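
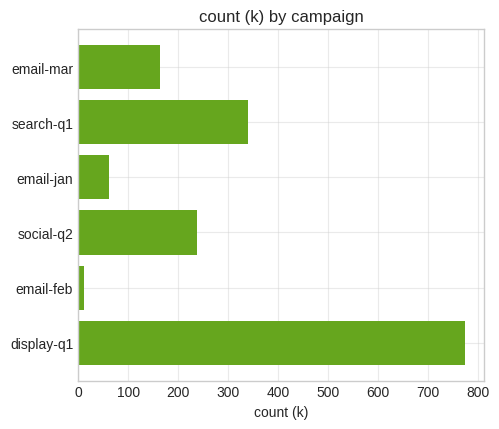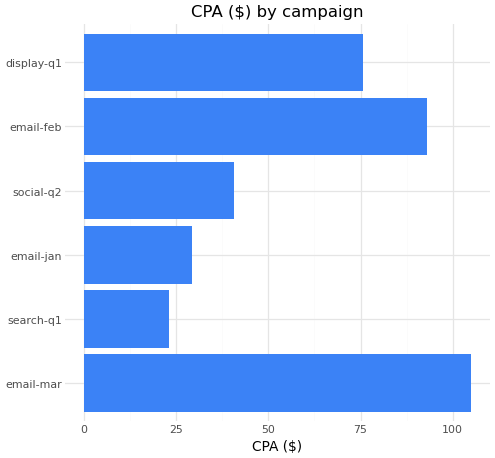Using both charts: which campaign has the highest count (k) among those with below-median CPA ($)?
search-q1

Chart 2 median CPA ($) ≈ 60; below-median campaigns: search-q1, email-jan, social-q2. Among those, search-q1 has the highest count (k) (≈ 300).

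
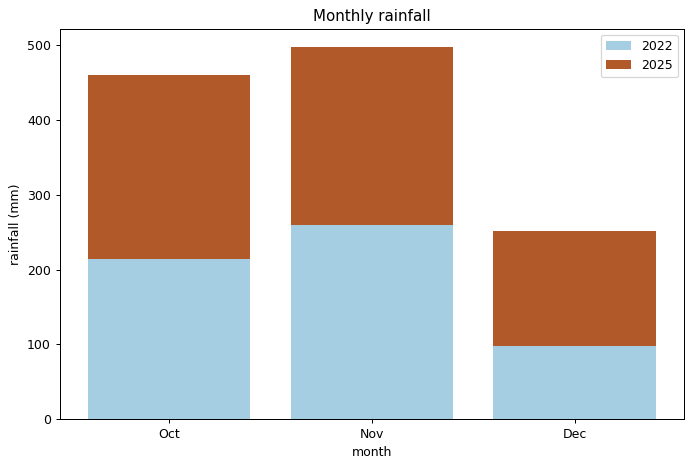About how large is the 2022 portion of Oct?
2022 top ≈ 200, bottom ≈ 0; segment ≈ 200.

≈ 200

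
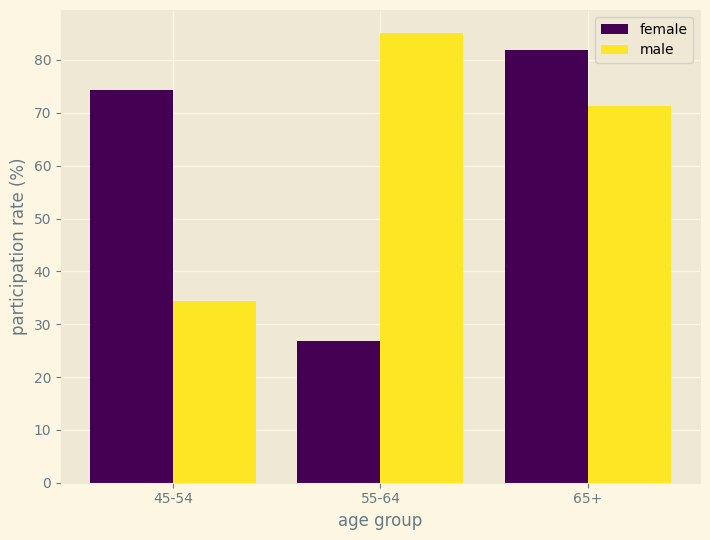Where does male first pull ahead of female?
45-54: male ≈ 30 vs female ≈ 70 (not yet); 55-64: male ≈ 90 vs female ≈ 30 (first crossover).

55-64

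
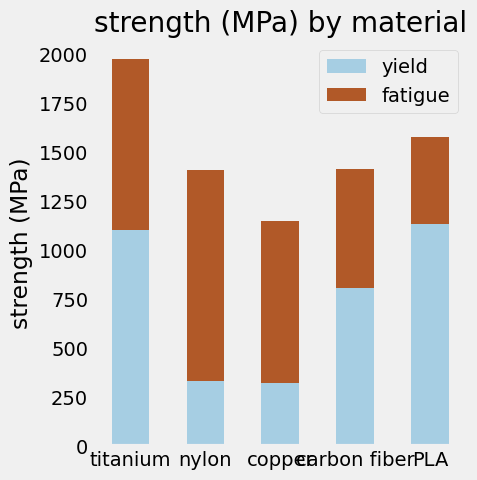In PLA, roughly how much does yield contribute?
≈ 1200

yield top ≈ 1200, bottom ≈ 0; segment ≈ 1200.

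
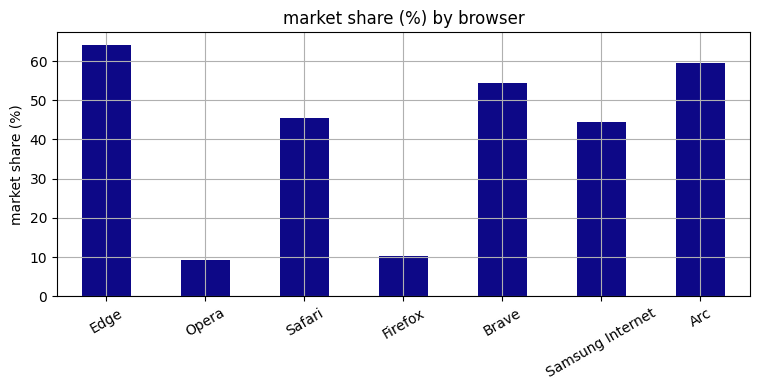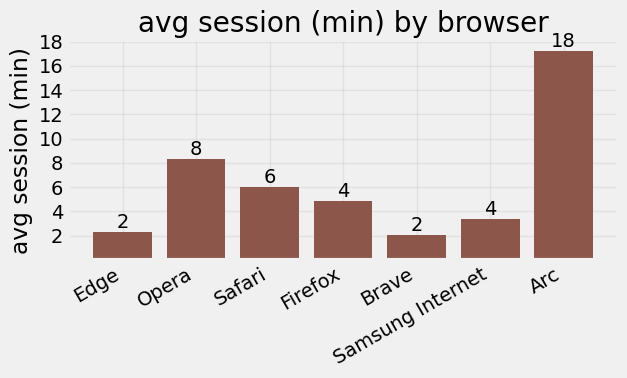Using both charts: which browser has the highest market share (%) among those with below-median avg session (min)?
Edge

Chart 2 median avg session (min) ≈ 4; below-median browsers: Edge, Brave, Samsung Internet. Among those, Edge has the highest market share (%) (≈ 60).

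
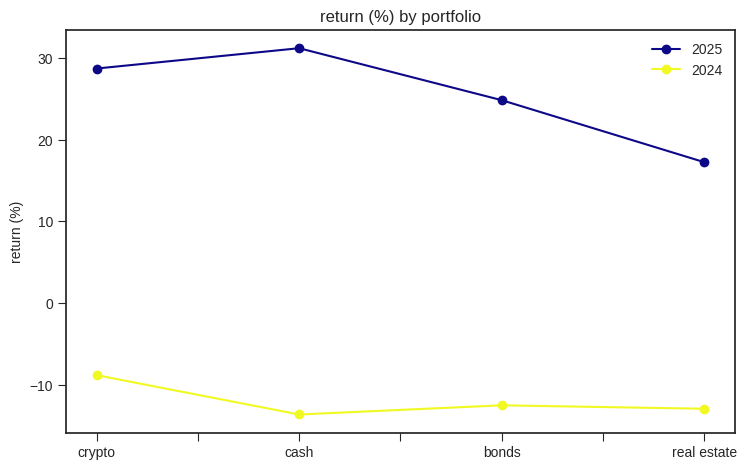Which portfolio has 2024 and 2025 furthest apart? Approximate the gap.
cash: 2024 ≈ -15, 2025 ≈ 30 → gap ≈ 45. Next-largest (crypto) is only ≈ 40.

cash, ≈ 45 %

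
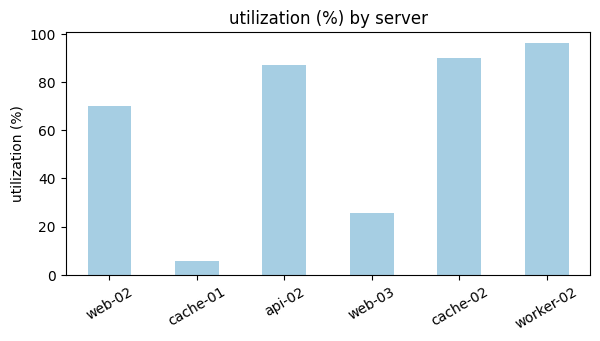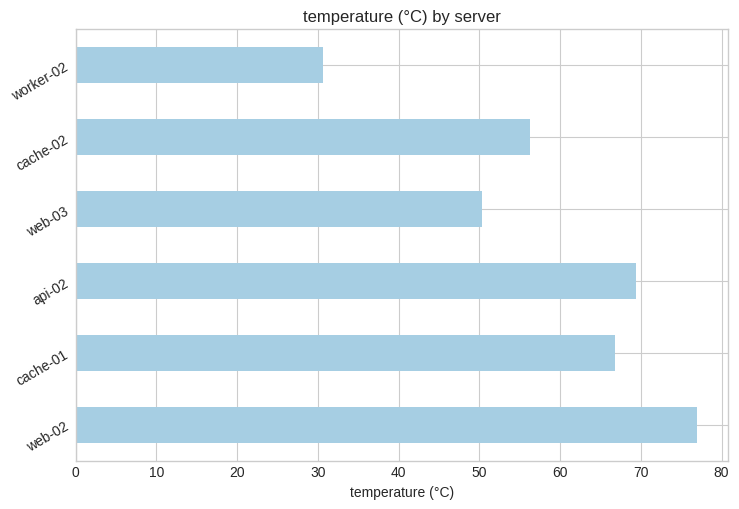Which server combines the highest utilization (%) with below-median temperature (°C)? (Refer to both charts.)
worker-02

Chart 2 median temperature (°C) ≈ 60; below-median servers: web-03, cache-02, worker-02. Among those, worker-02 has the highest utilization (%) (≈ 100).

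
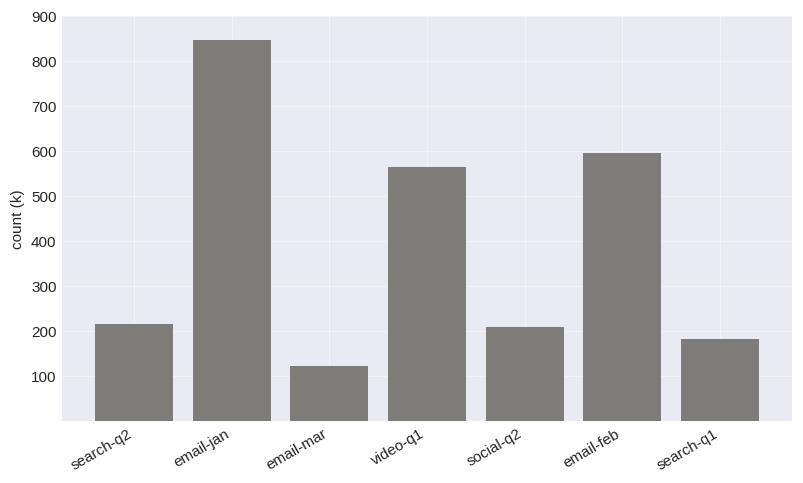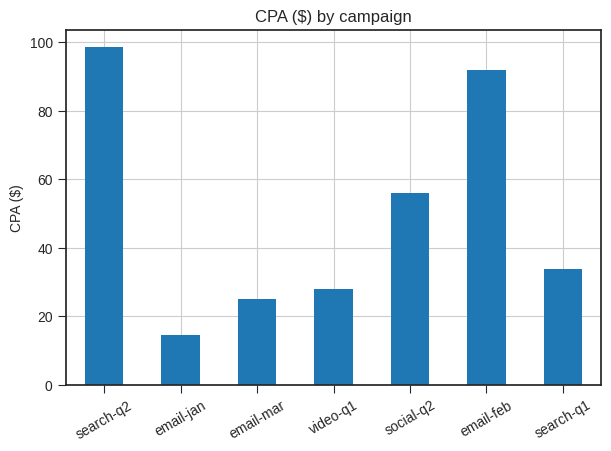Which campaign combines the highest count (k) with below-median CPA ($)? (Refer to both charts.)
Chart 2 median CPA ($) ≈ 30; below-median campaigns: email-jan, email-mar, video-q1. Among those, email-jan has the highest count (k) (≈ 800).

email-jan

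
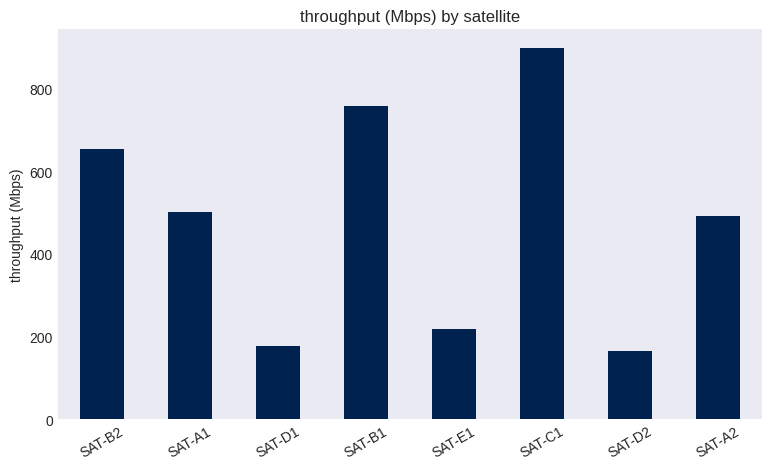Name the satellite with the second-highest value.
SAT-B1

Top 3: SAT-C1 ≈ 900, SAT-B1 ≈ 800, SAT-B2 ≈ 700.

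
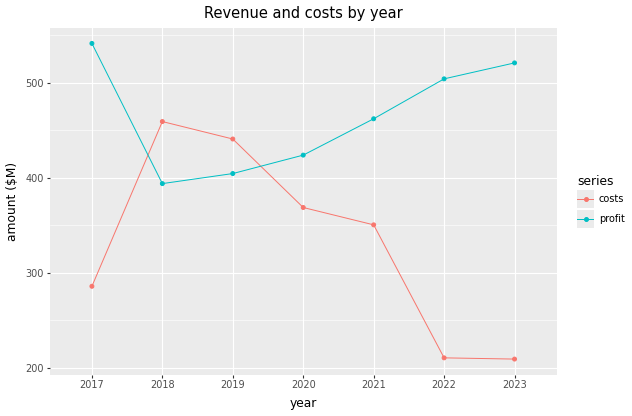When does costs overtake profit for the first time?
2017: costs ≈ 300 vs profit ≈ 550 (not yet); 2018: costs ≈ 450 vs profit ≈ 400 (first crossover).

2018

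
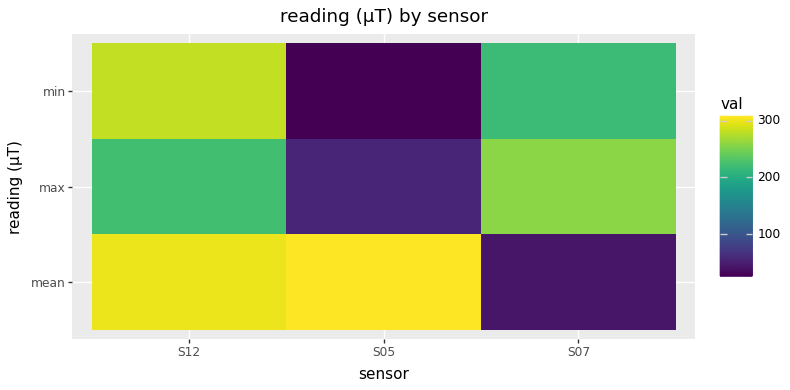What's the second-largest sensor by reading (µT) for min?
S07

Top 3 for min: S12 ≈ 275, S07 ≈ 225, S05 ≈ 25.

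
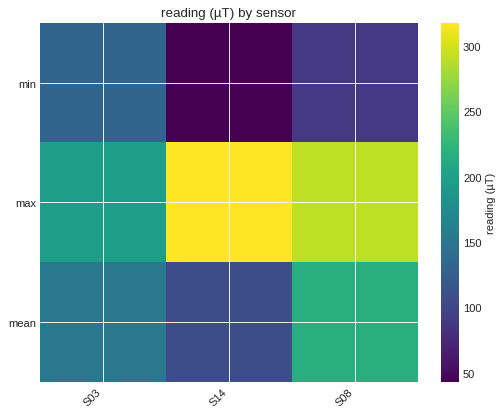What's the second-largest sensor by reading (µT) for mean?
S03

Top 3 for mean: S08 ≈ 225, S03 ≈ 150, S14 ≈ 100.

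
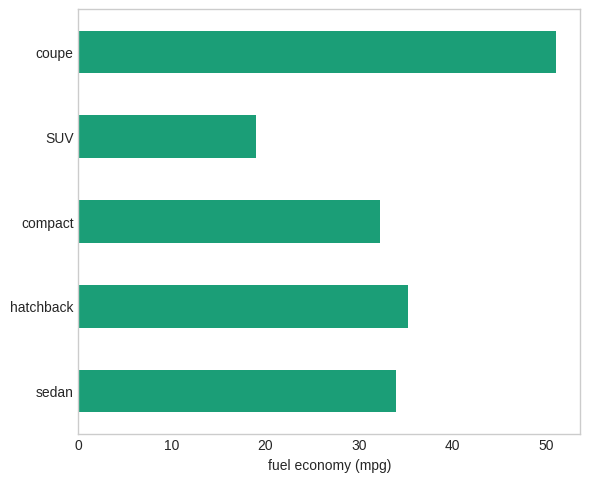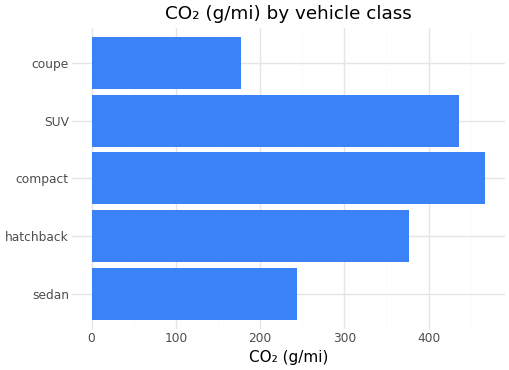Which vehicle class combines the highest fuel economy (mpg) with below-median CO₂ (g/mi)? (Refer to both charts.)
coupe

Chart 2 median CO₂ (g/mi) ≈ 400; below-median vehicle classes: sedan, coupe. Among those, coupe has the highest fuel economy (mpg) (≈ 50).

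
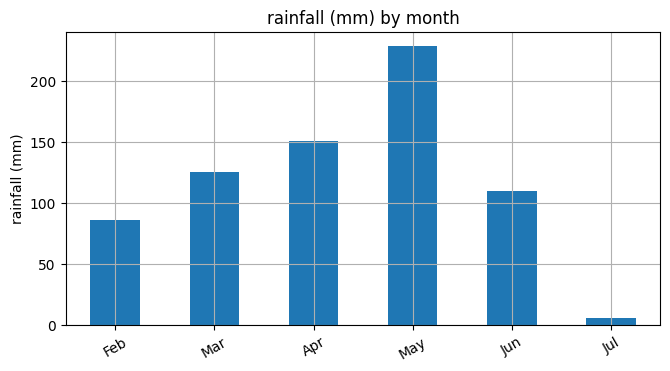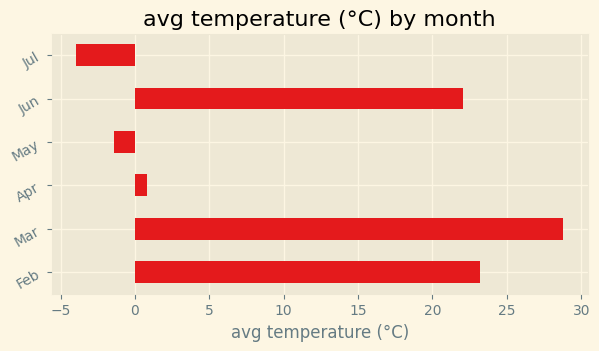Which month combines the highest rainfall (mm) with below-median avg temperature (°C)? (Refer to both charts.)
Chart 2 median avg temperature (°C) ≈ 10; below-median months: Apr, May, Jul. Among those, May has the highest rainfall (mm) (≈ 225).

May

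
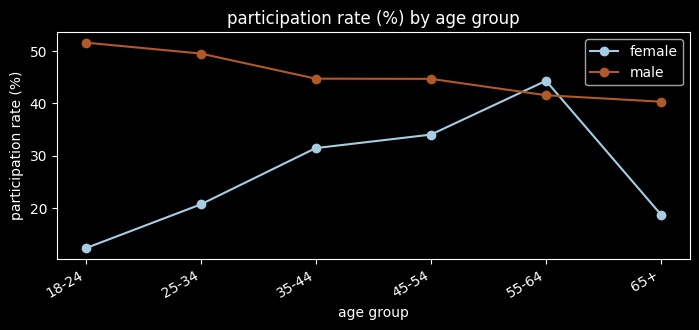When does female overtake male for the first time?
45-54: female ≈ 35 vs male ≈ 45 (not yet); 55-64: female ≈ 45 vs male ≈ 40 (first crossover).

55-64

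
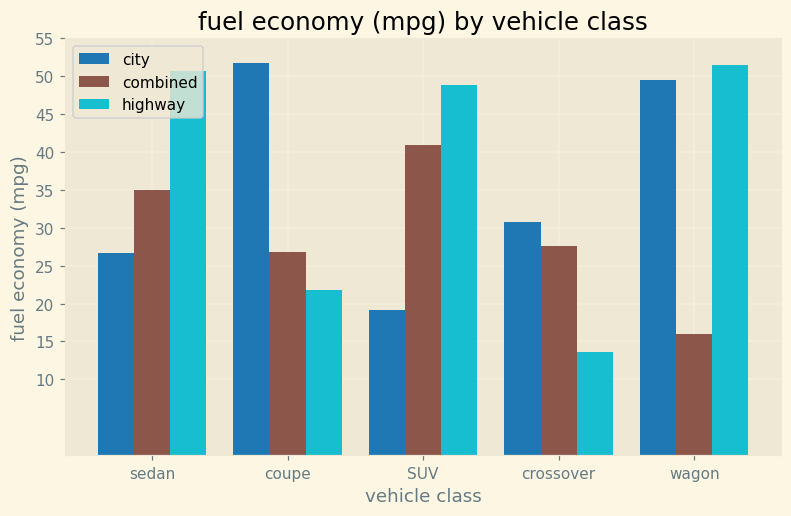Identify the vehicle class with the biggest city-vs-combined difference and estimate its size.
wagon, ≈ 35 mpg

wagon: city ≈ 50, combined ≈ 15 → gap ≈ 35. Next-largest (coupe) is only ≈ 25.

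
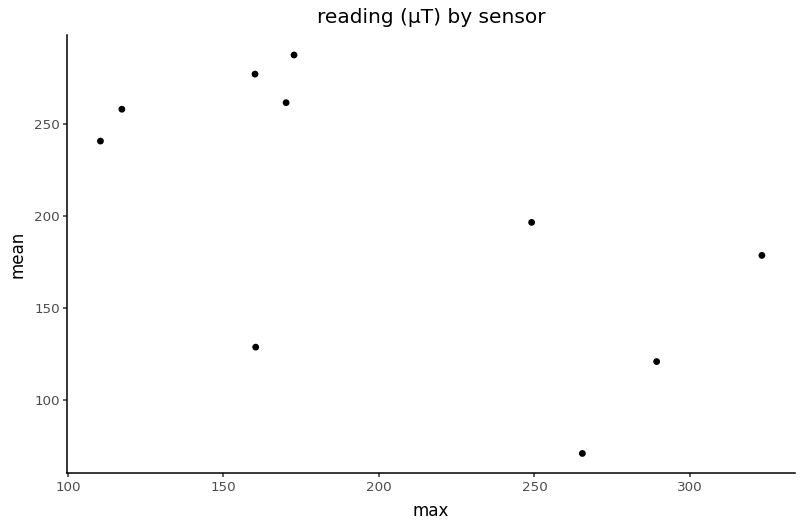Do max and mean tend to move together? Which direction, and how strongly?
negative, moderate

Points are negatively correlated; moderate (|r| ≈ 0.6).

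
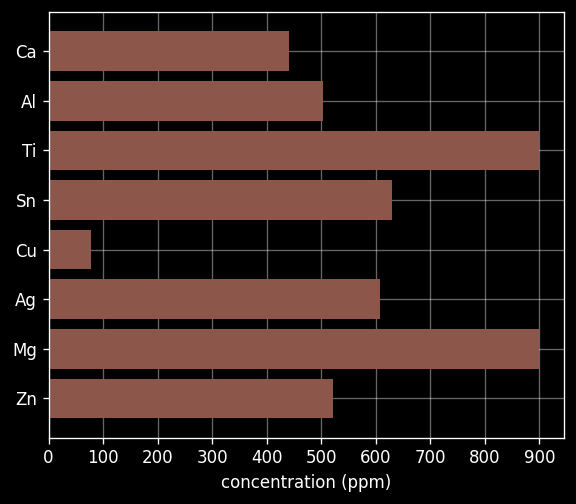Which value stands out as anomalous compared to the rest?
Cu ≈ 100; the rest sit between ≈ 400 and ≈ 900.

Cu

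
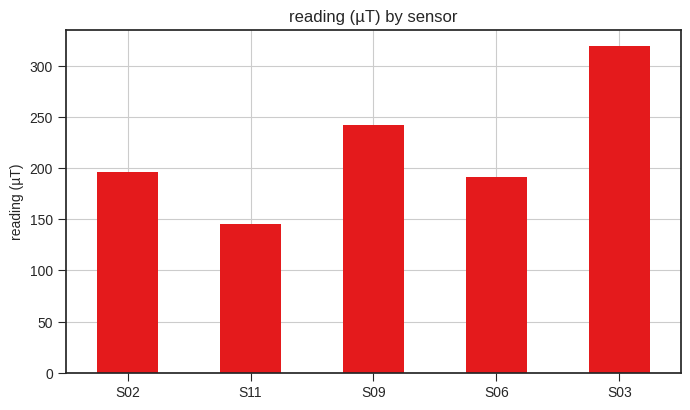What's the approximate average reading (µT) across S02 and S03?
≈ 250

(200 + 300) / 2 ≈ 250.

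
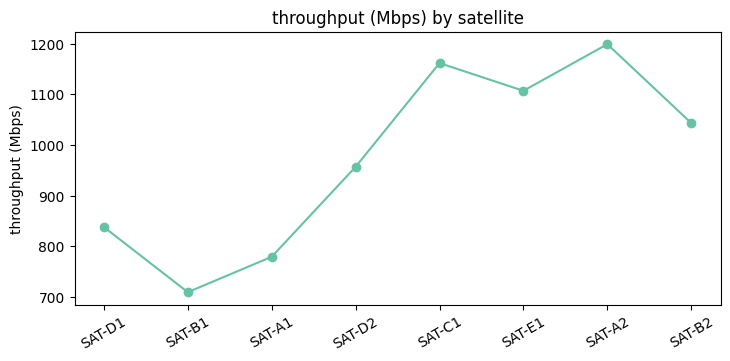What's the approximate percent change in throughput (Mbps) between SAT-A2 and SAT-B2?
SAT-A2 ≈ 1200, SAT-B2 ≈ 1050; (1050 − 1200) / 1200 ≈ -12.5%.

≈ -12.5%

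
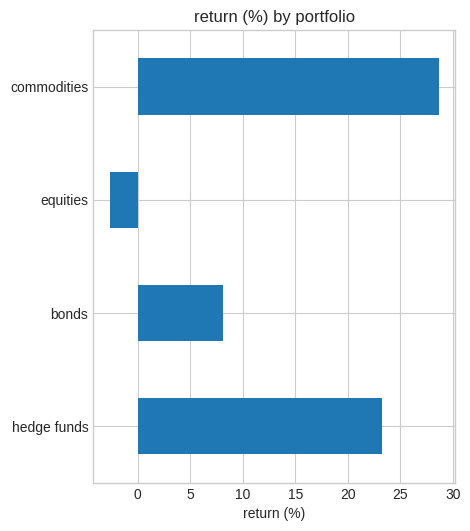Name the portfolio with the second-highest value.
Top 3: commodities ≈ 30, hedge funds ≈ 25, bonds ≈ 10.

hedge funds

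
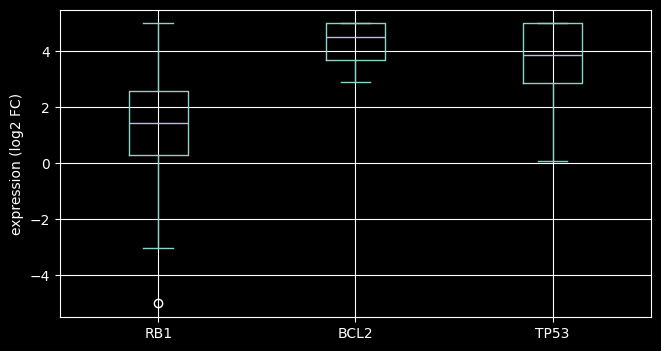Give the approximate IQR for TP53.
Q3 ≈ 5.0, Q1 ≈ 3.0; IQR ≈ 2.0.

≈ 2.0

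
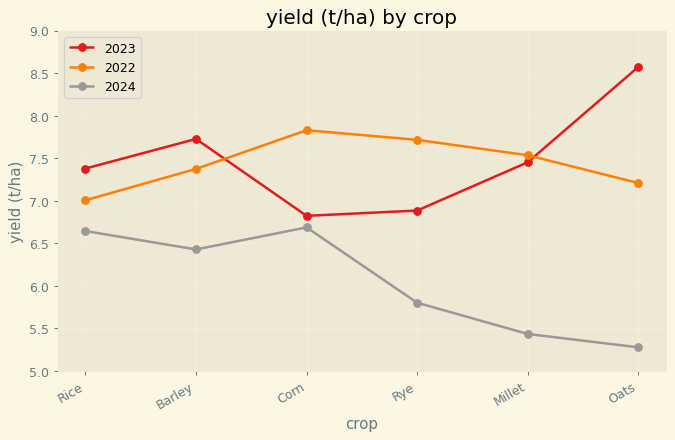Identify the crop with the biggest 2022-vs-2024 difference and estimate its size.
Millet: 2022 ≈ 7.5, 2024 ≈ 5.5 → gap ≈ 2.0. Next-largest (Oats) is only ≈ 1.5.

Millet, ≈ 2.0 t/ha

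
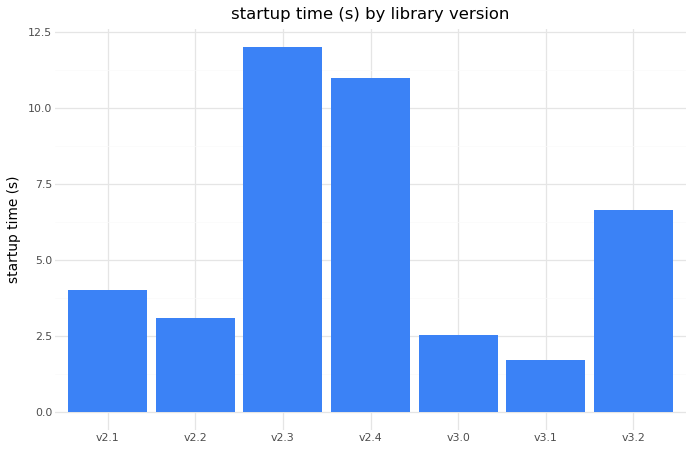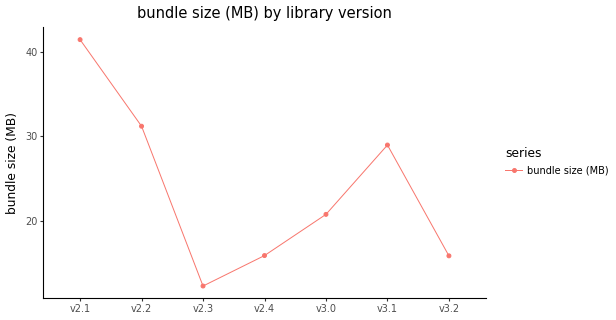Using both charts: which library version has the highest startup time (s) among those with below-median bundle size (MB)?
Chart 2 median bundle size (MB) ≈ 20; below-median library versions: v2.3, v2.4, v3.2. Among those, v2.3 has the highest startup time (s) (≈ 12).

v2.3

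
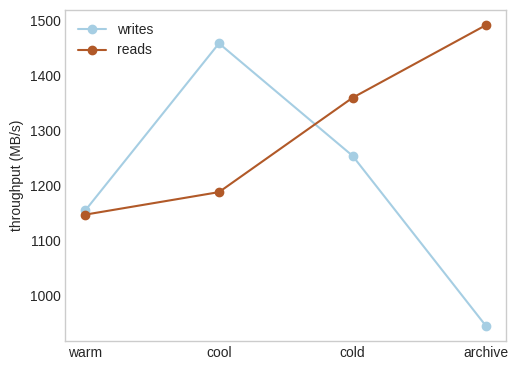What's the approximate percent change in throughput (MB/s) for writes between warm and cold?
warm ≈ 1150, cold ≈ 1250; (1250 − 1150) / 1150 ≈ +8.7%.

≈ +8.7%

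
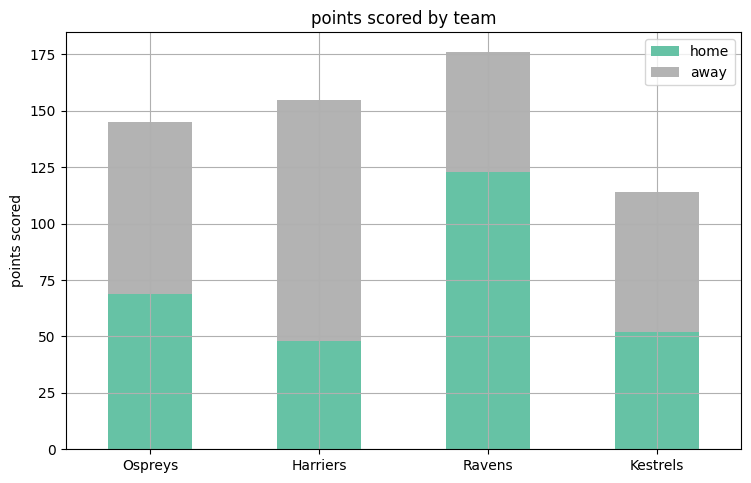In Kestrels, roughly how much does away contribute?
≈ 60

away top ≈ 120, bottom ≈ 60; segment ≈ 60.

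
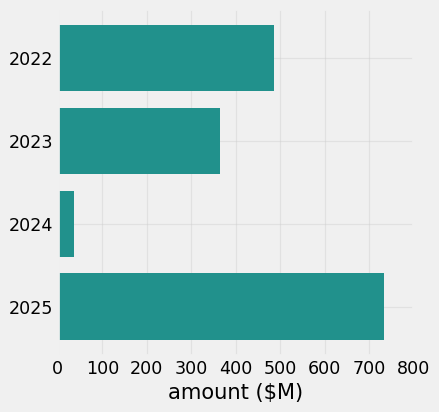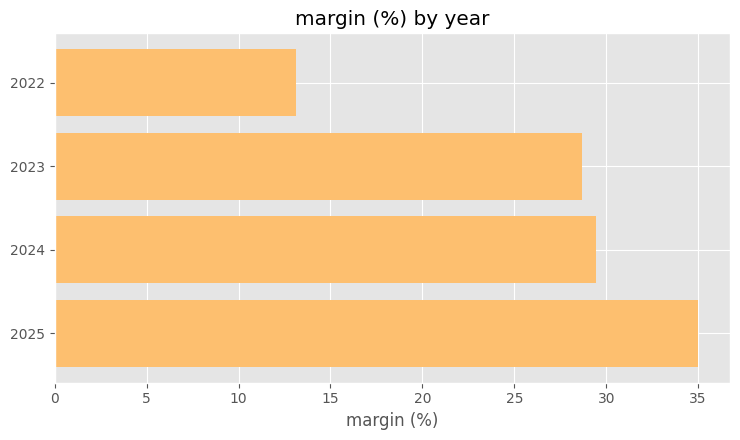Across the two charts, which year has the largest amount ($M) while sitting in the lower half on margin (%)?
Chart 2 median margin (%) ≈ 30; below-median years: 2022, 2023. Among those, 2022 has the highest amount ($M) (≈ 500).

2022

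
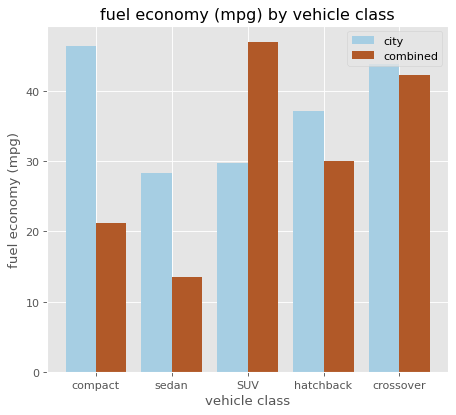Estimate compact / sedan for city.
≈ 1.5×

compact ≈ 45, sedan ≈ 30; 45/30 ≈ 1.5.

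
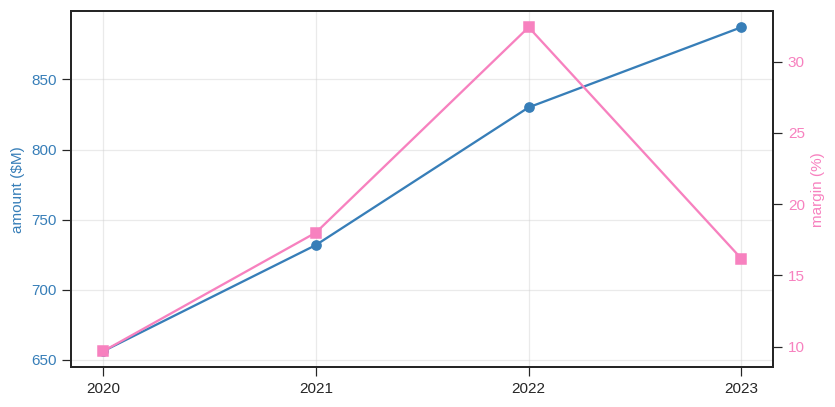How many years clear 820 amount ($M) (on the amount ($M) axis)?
Above 820: 2022, 2023.

2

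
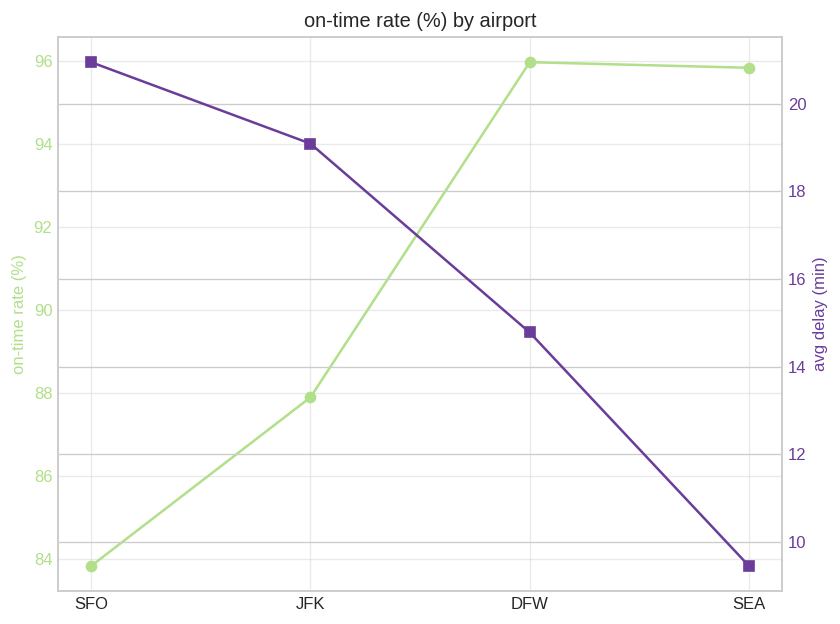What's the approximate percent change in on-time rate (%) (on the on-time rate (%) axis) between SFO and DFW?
SFO ≈ 84, DFW ≈ 96; (96 − 84) / 84 ≈ +14.3%.

≈ +14.3%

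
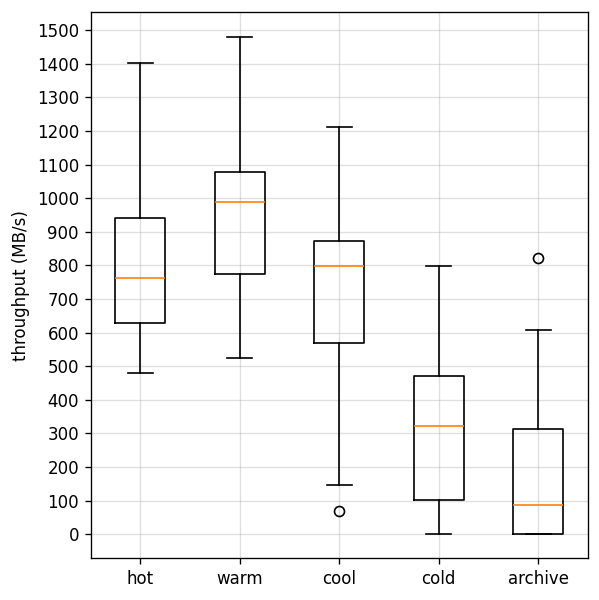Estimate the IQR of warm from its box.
≈ 300

Q3 ≈ 1100, Q1 ≈ 800; IQR ≈ 300.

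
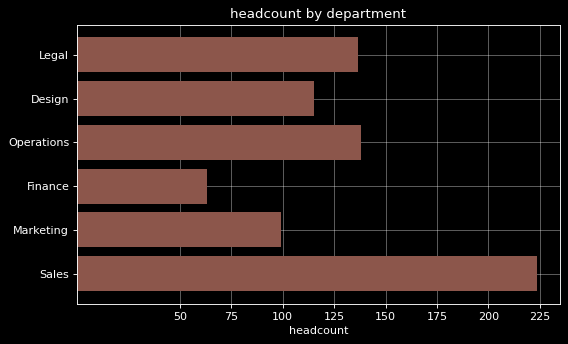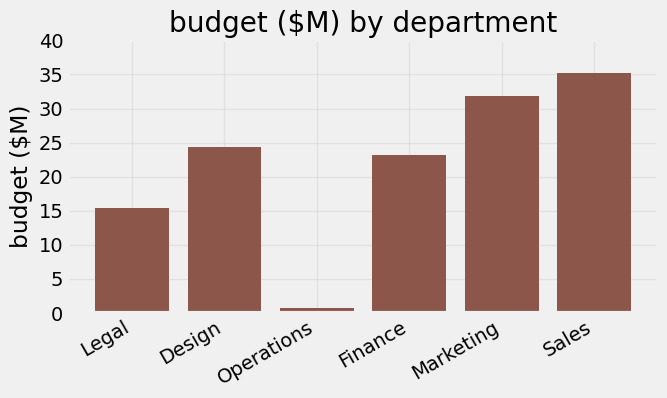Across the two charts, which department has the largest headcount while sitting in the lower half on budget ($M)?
Chart 2 median budget ($M) ≈ 25; below-median departments: Legal, Operations, Finance. Among those, Operations has the highest headcount (≈ 150).

Operations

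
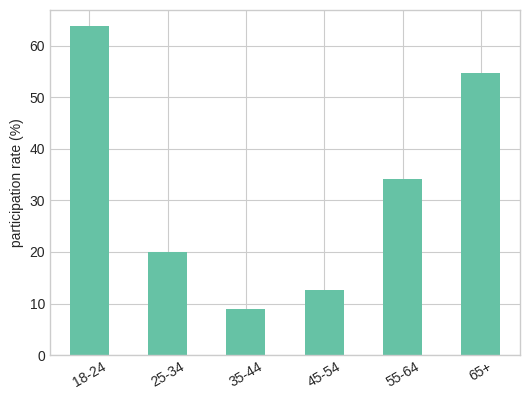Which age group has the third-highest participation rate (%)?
Top 4: 18-24 ≈ 60, 65+ ≈ 50, 55-64 ≈ 30, 25-34 ≈ 20.

55-64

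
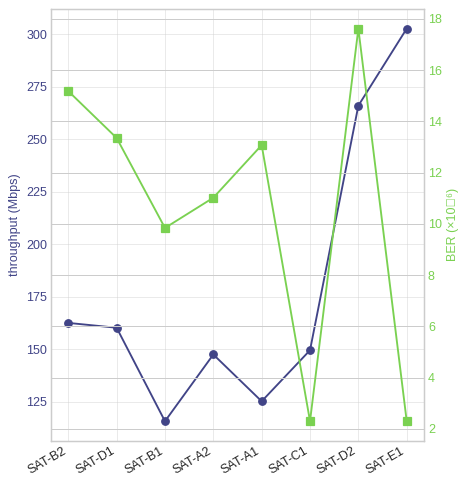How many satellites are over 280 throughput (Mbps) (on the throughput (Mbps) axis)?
Above 280: SAT-E1.

1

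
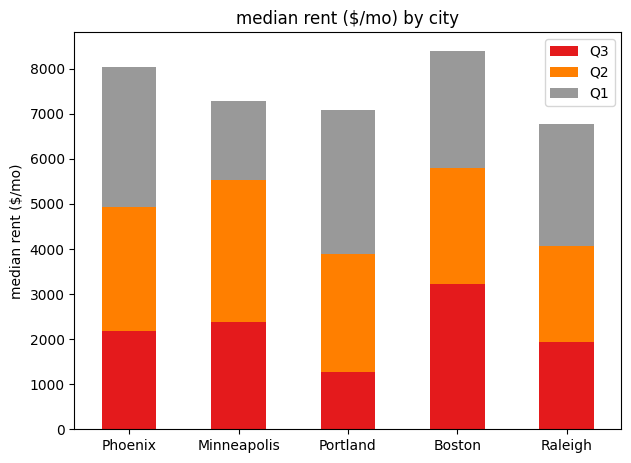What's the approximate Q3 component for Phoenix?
Q3 top ≈ 2000, bottom ≈ 0; segment ≈ 2000.

≈ 2000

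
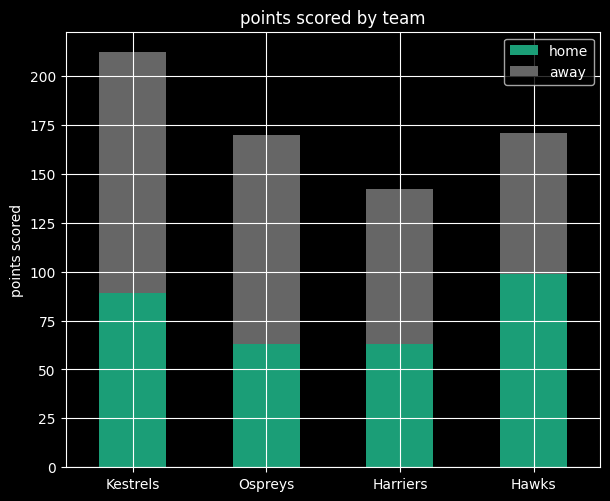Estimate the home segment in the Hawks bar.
home top ≈ 100, bottom ≈ 0; segment ≈ 100.

≈ 100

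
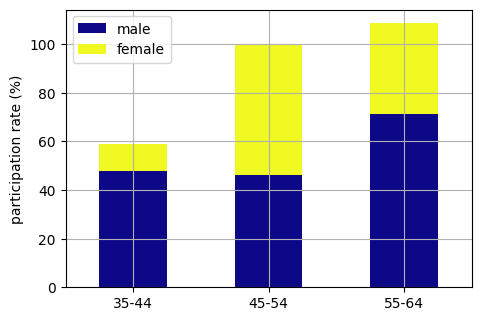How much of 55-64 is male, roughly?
male top ≈ 70, bottom ≈ 0; segment ≈ 70.

≈ 70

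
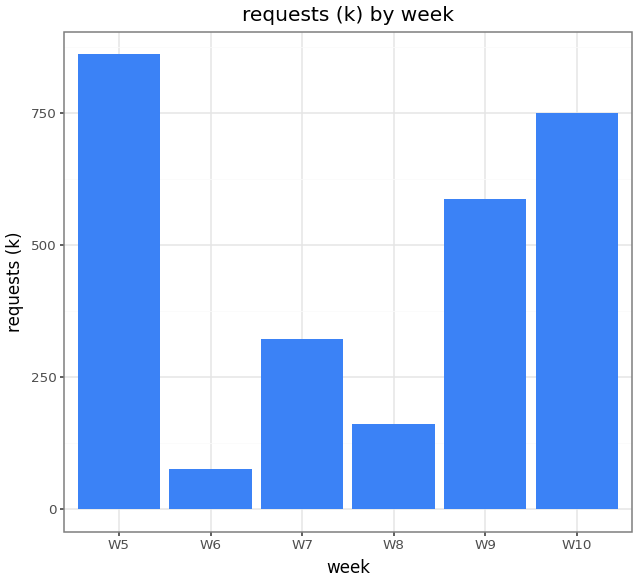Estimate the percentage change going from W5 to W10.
W5 ≈ 900, W10 ≈ 800; (800 − 900) / 900 ≈ -11.1%.

≈ -11.1%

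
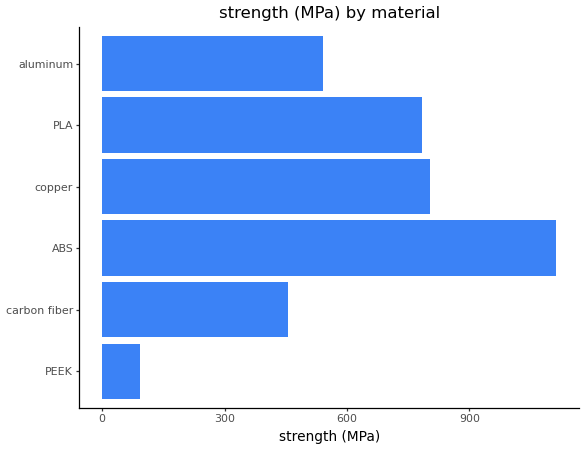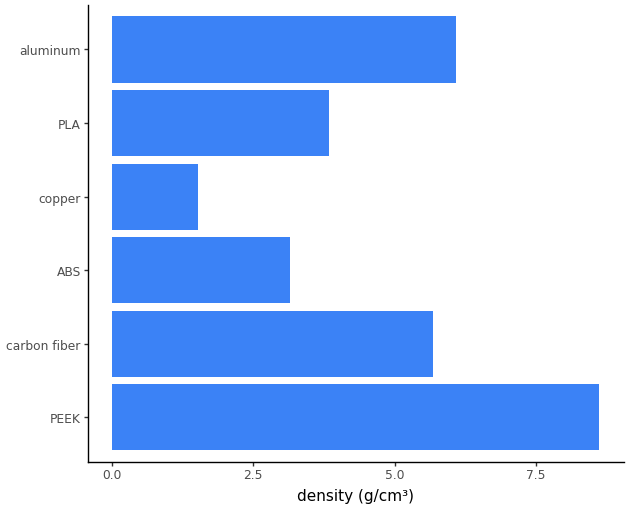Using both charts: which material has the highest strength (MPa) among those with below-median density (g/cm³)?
ABS

Chart 2 median density (g/cm³) ≈ 5; below-median materials: ABS, copper, PLA. Among those, ABS has the highest strength (MPa) (≈ 1200).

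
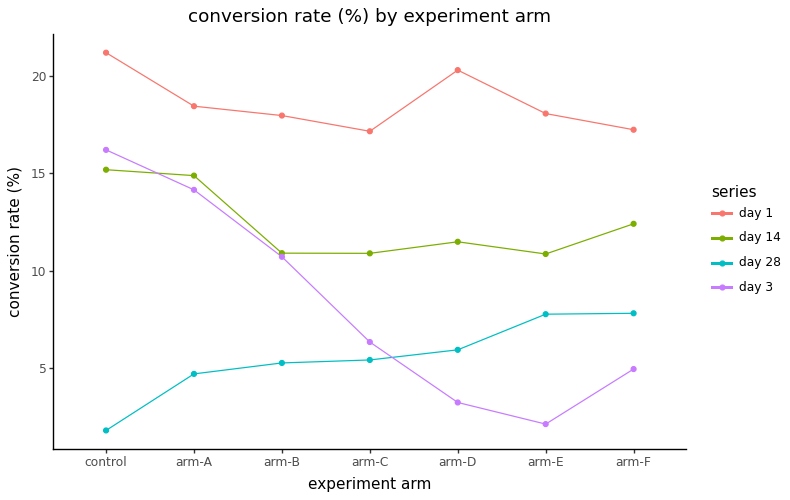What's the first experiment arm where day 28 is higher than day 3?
arm-C: day 28 ≈ 6 vs day 3 ≈ 6 (not yet); arm-D: day 28 ≈ 6 vs day 3 ≈ 4 (first crossover).

arm-D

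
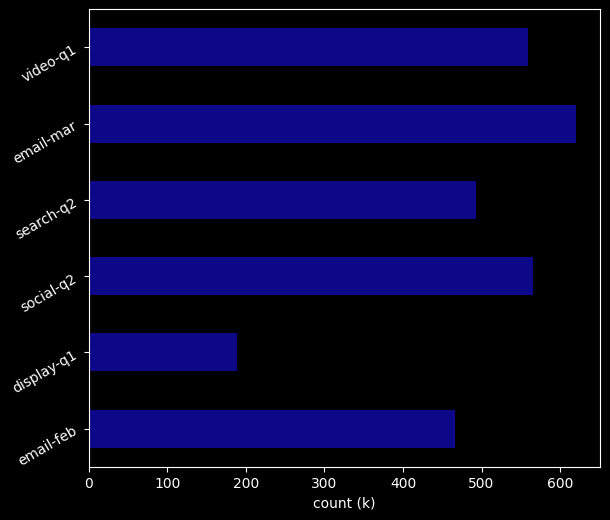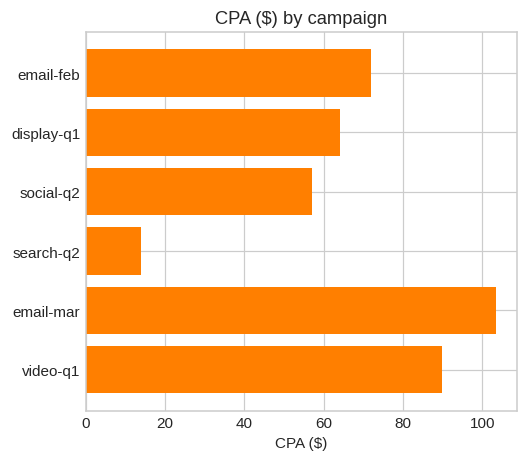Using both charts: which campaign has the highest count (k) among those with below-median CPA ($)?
Chart 2 median CPA ($) ≈ 70; below-median campaigns: display-q1, social-q2, search-q2. Among those, social-q2 has the highest count (k) (≈ 600).

social-q2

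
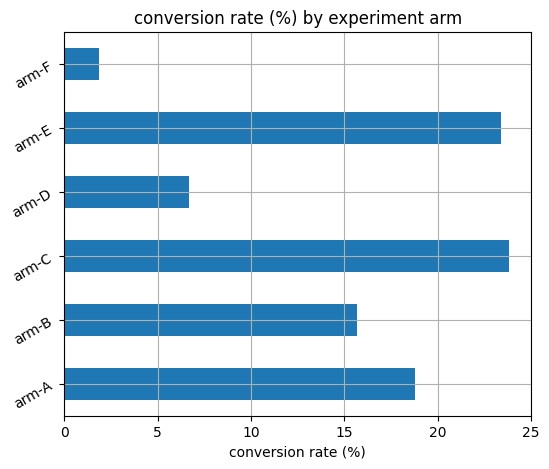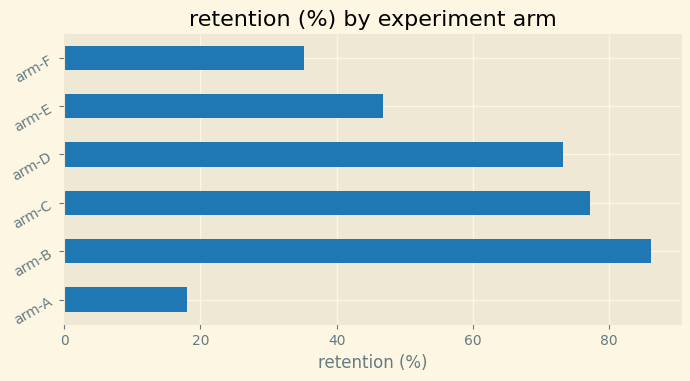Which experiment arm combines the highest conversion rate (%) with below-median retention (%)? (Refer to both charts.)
Chart 2 median retention (%) ≈ 60; below-median experiment arms: arm-A, arm-E, arm-F. Among those, arm-E has the highest conversion rate (%) (≈ 25).

arm-E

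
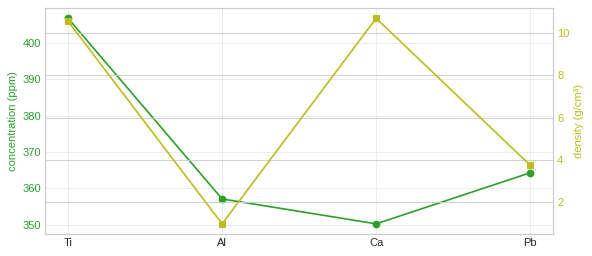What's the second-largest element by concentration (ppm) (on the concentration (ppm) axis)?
Pb

Top 3 (on the concentration (ppm) axis): Ti ≈ 405, Pb ≈ 365, Al ≈ 355.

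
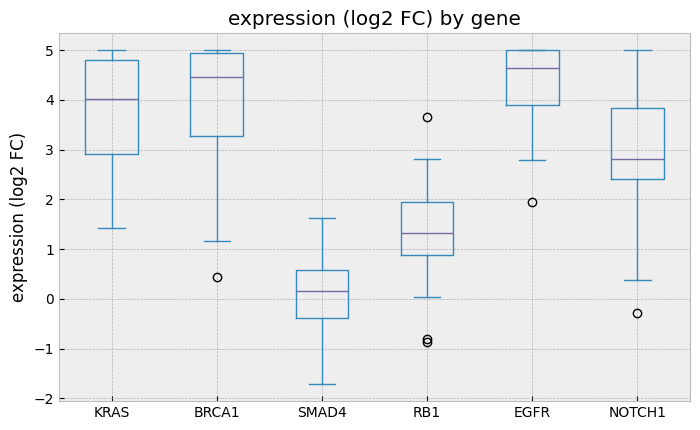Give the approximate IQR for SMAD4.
Q3 ≈ 0.5, Q1 ≈ -0.5; IQR ≈ 1.0.

≈ 1.0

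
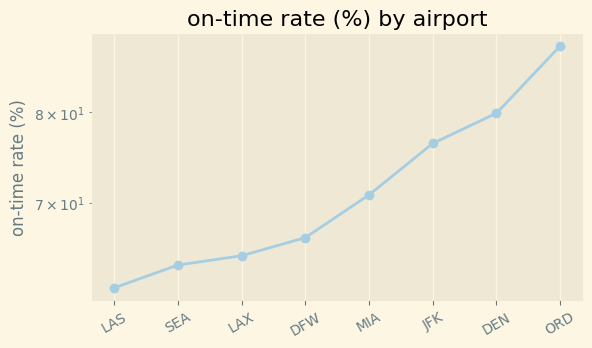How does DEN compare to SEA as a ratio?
≈ 1.23×

DEN ≈ 80, SEA ≈ 65; 80/65 ≈ 1.23.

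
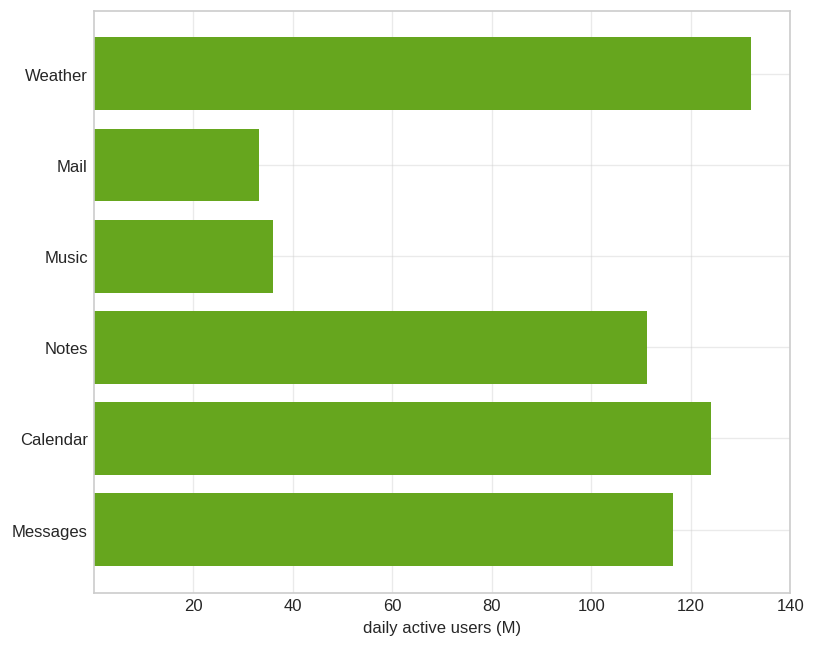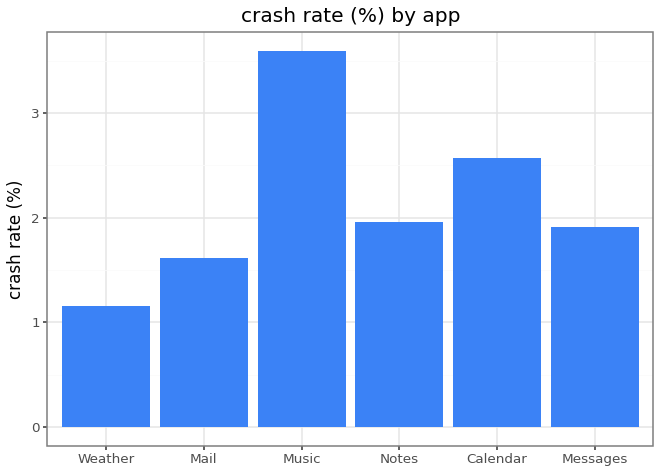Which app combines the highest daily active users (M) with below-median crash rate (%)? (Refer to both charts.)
Weather

Chart 2 median crash rate (%) ≈ 2; below-median apps: Weather, Mail, Messages. Among those, Weather has the highest daily active users (M) (≈ 140).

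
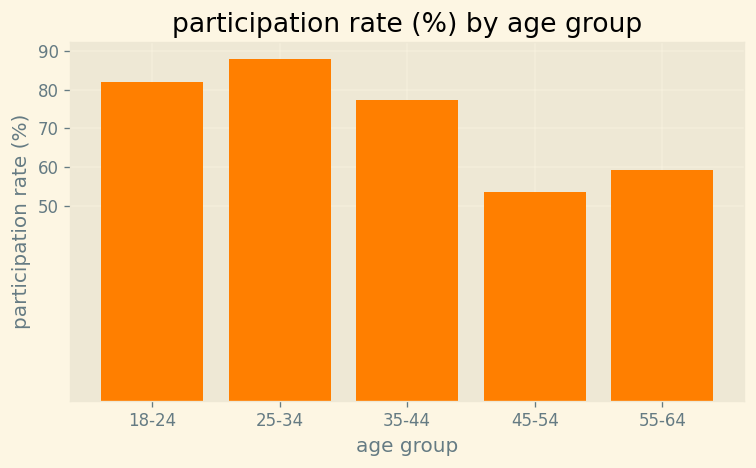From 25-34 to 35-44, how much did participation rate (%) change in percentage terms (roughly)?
25-34 ≈ 90, 35-44 ≈ 80; (80 − 90) / 90 ≈ -11.1%.

≈ -11.1%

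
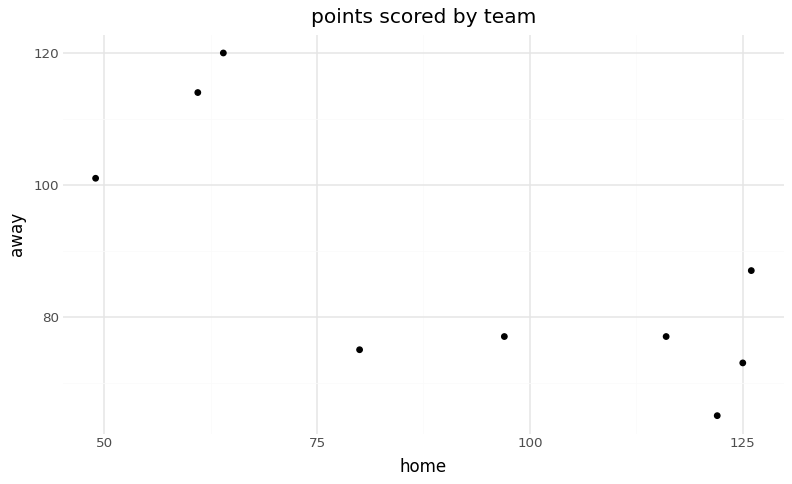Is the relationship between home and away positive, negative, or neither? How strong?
Points are negatively correlated; strong (|r| ≈ 0.8).

negative, strong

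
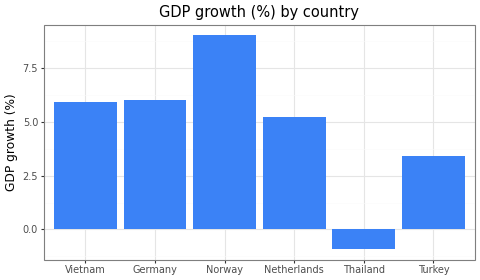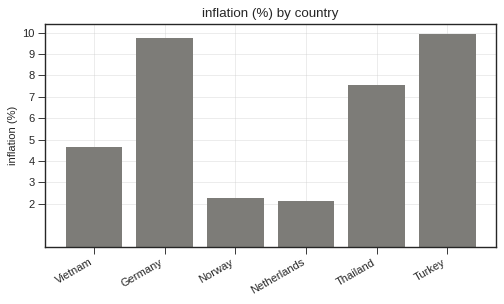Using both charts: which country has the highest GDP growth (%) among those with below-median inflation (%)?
Norway

Chart 2 median inflation (%) ≈ 6; below-median countries: Vietnam, Norway, Netherlands. Among those, Norway has the highest GDP growth (%) (≈ 9).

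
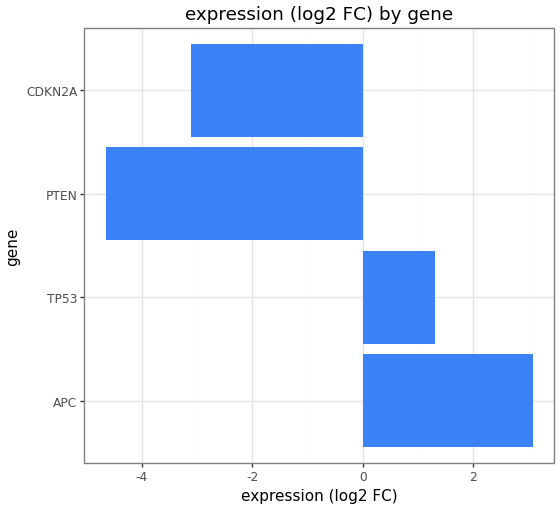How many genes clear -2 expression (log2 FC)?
2

Above -2: APC, TP53.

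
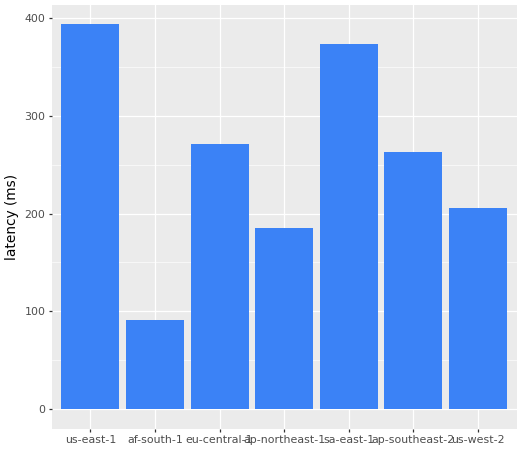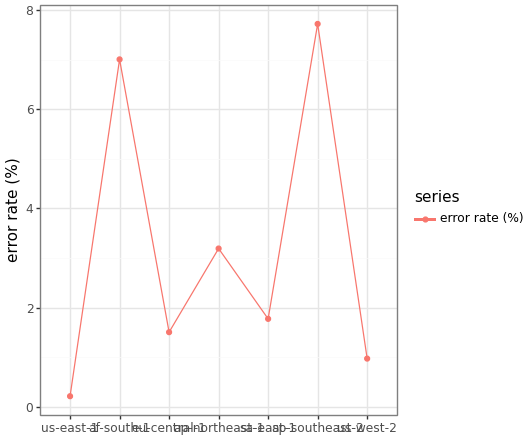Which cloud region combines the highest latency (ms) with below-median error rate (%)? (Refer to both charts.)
Chart 2 median error rate (%) ≈ 2; below-median cloud regions: us-east-1, eu-central-1, us-west-2. Among those, us-east-1 has the highest latency (ms) (≈ 400).

us-east-1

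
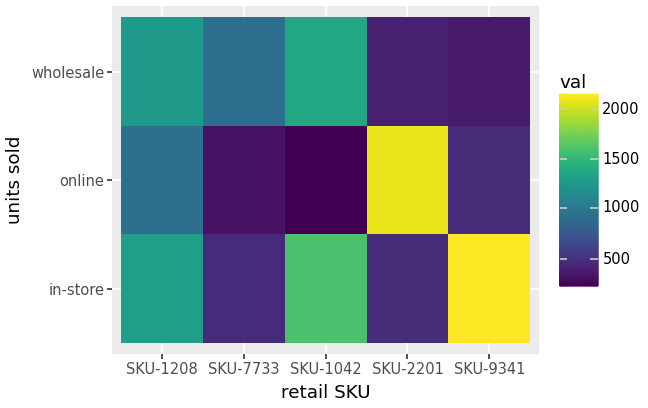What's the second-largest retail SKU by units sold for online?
Top 3 for online: SKU-2201 ≈ 2000, SKU-1208 ≈ 1000, SKU-9341 ≈ 400.

SKU-1208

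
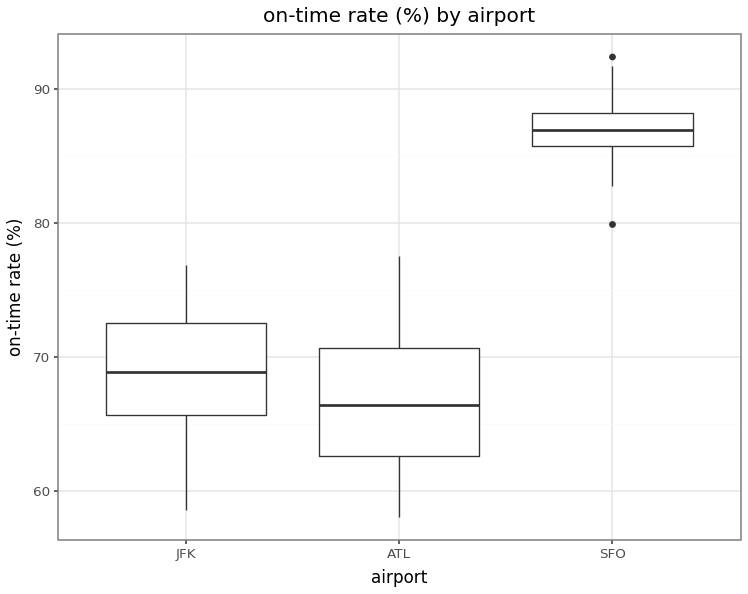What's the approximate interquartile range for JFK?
≈ 6

Q3 ≈ 72, Q1 ≈ 66; IQR ≈ 6.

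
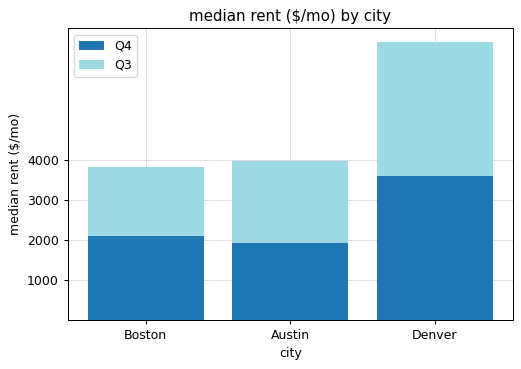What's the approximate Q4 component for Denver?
≈ 4000

Q4 top ≈ 4000, bottom ≈ 0; segment ≈ 4000.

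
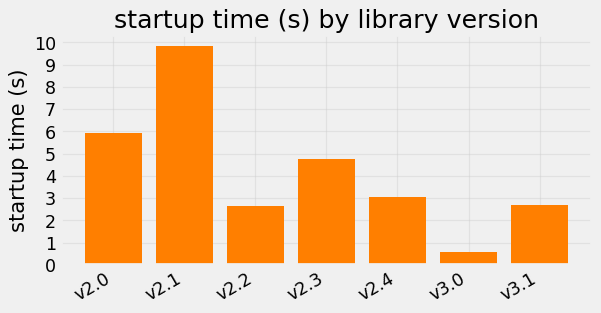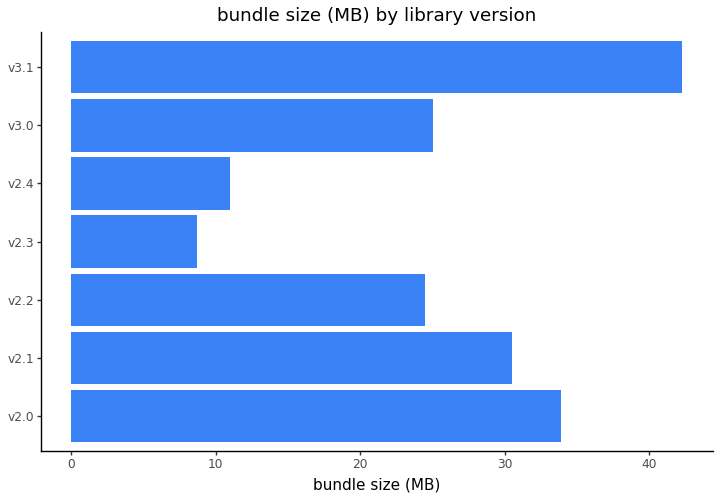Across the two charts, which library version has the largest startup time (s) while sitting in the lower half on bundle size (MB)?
Chart 2 median bundle size (MB) ≈ 25; below-median library versions: v2.2, v2.3, v2.4. Among those, v2.3 has the highest startup time (s) (≈ 5).

v2.3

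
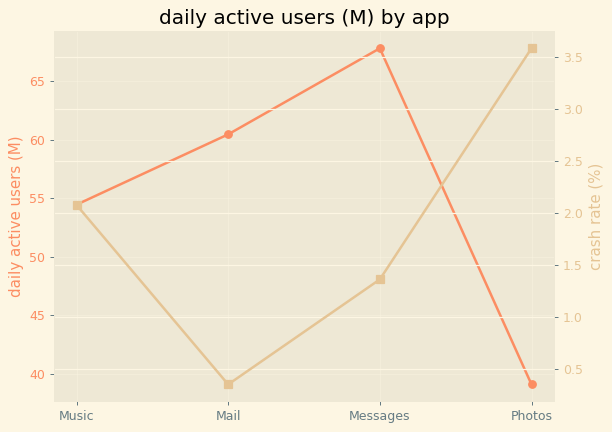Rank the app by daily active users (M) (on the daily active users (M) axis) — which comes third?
Music

Top 4 (on the daily active users (M) axis): Messages ≈ 70, Mail ≈ 60, Music ≈ 55, Photos ≈ 40.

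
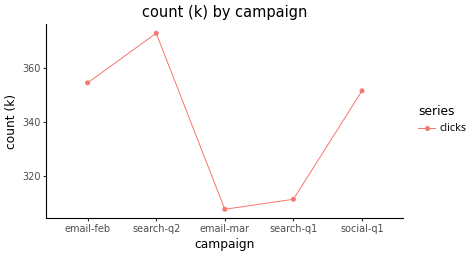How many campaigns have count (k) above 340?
3

Above 340: email-feb, search-q2, social-q1.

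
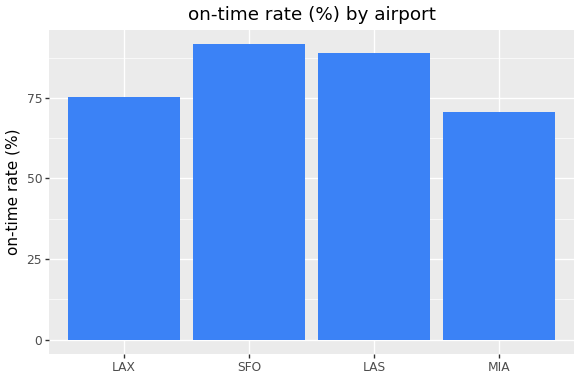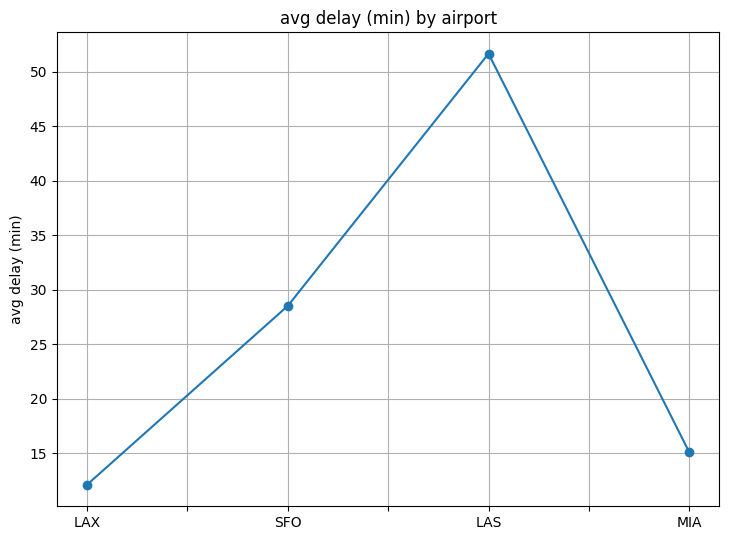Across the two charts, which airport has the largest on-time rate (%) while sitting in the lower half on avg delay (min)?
LAX

Chart 2 median avg delay (min) ≈ 20; below-median airports: LAX, MIA. Among those, LAX has the highest on-time rate (%) (≈ 80).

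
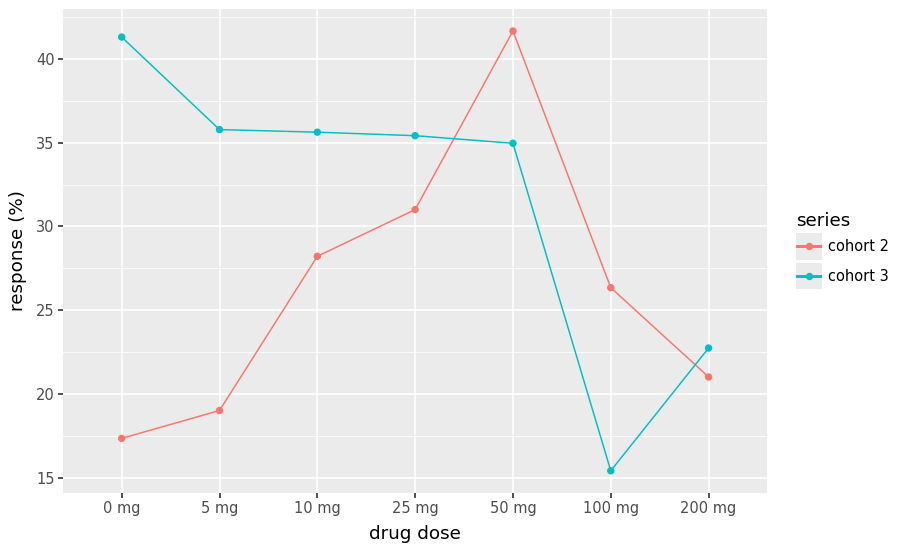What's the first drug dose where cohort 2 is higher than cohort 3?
25 mg: cohort 2 ≈ 30 vs cohort 3 ≈ 35 (not yet); 50 mg: cohort 2 ≈ 40 vs cohort 3 ≈ 35 (first crossover).

50 mg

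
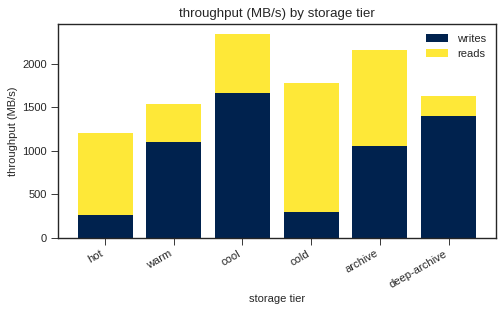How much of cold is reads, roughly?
reads top ≈ 1800, bottom ≈ 200; segment ≈ 1600.

≈ 1600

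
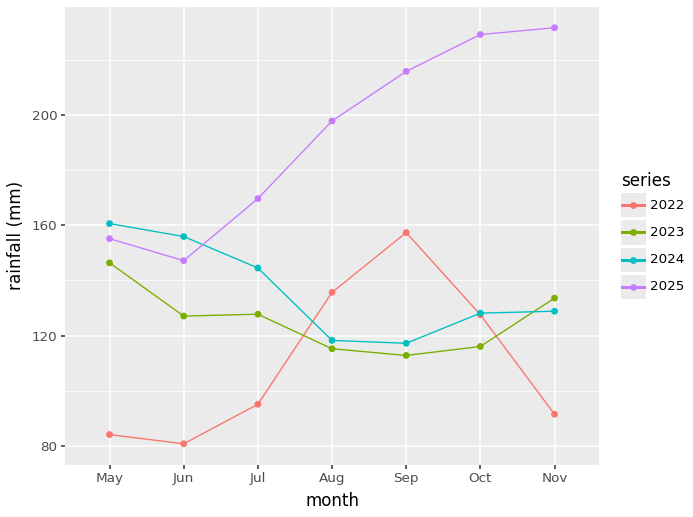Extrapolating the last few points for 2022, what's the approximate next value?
Last three: 160, 120, 100 → slope ≈ -30/step → next ≈ 70.

≈ 70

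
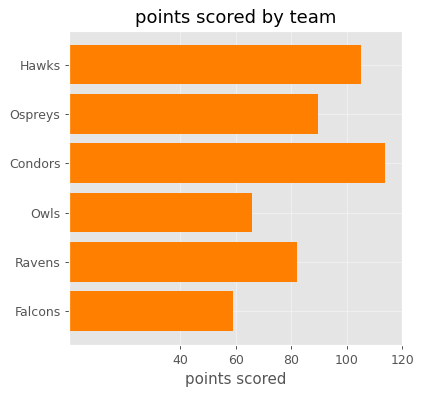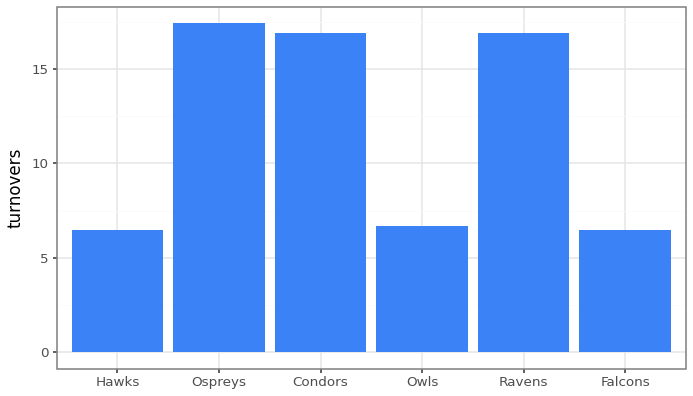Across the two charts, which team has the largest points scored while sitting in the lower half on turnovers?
Chart 2 median turnovers ≈ 12; below-median teams: Hawks, Owls, Falcons. Among those, Hawks has the highest points scored (≈ 100).

Hawks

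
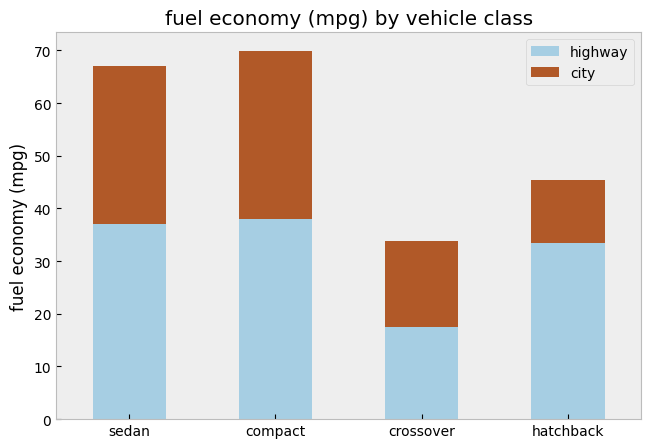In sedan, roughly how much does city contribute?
≈ 30

city top ≈ 70, bottom ≈ 40; segment ≈ 30.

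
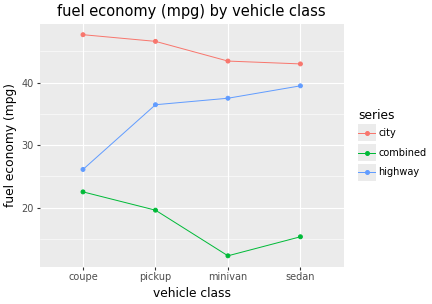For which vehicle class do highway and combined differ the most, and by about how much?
minivan: highway ≈ 40, combined ≈ 10 → gap ≈ 30. Next-largest (sedan) is only ≈ 25.

minivan, ≈ 30 mpg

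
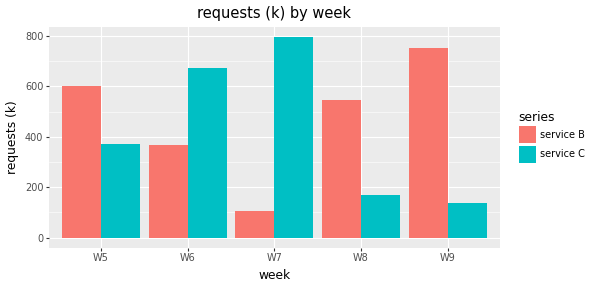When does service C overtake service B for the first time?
W5: service C ≈ 400 vs service B ≈ 600 (not yet); W6: service C ≈ 700 vs service B ≈ 400 (first crossover).

W6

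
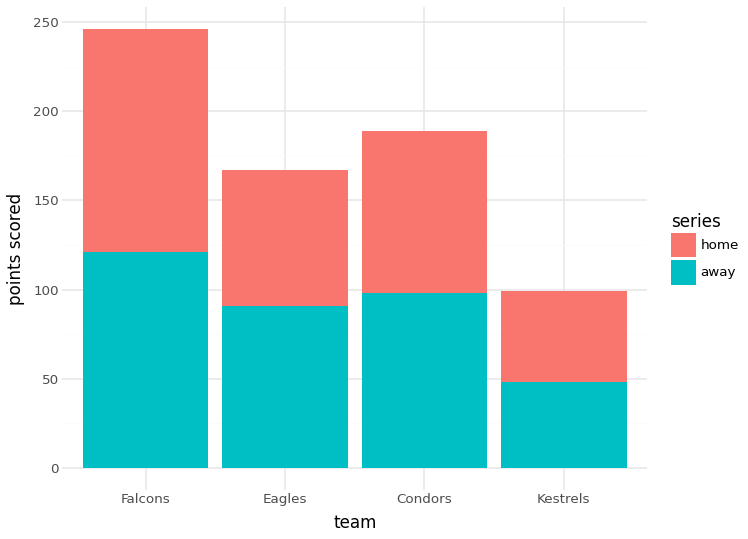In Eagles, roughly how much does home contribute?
home top ≈ 175, bottom ≈ 100; segment ≈ 75.

≈ 75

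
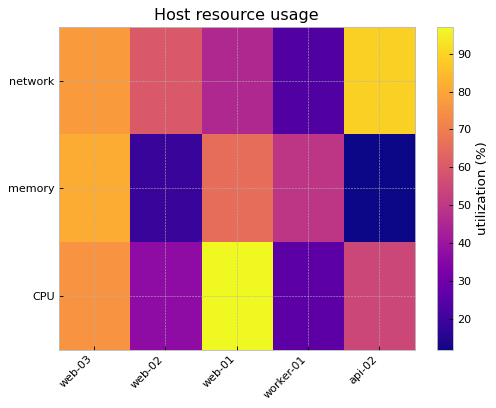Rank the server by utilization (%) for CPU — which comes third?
api-02

Top 4 for CPU: web-01 ≈ 100, web-03 ≈ 80, api-02 ≈ 50, web-02 ≈ 40.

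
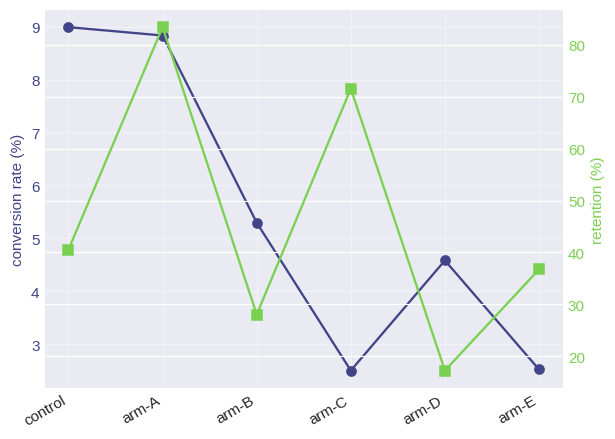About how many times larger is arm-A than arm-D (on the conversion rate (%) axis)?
≈ 1.8×

arm-A ≈ 9, arm-D ≈ 5; 9/5 ≈ 1.8.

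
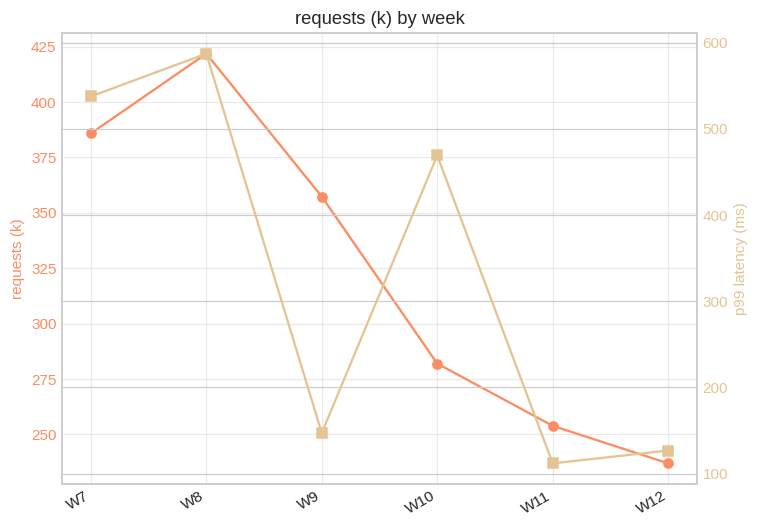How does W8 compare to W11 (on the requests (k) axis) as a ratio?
W8 ≈ 420, W11 ≈ 260; 420/260 ≈ 1.62.

≈ 1.62×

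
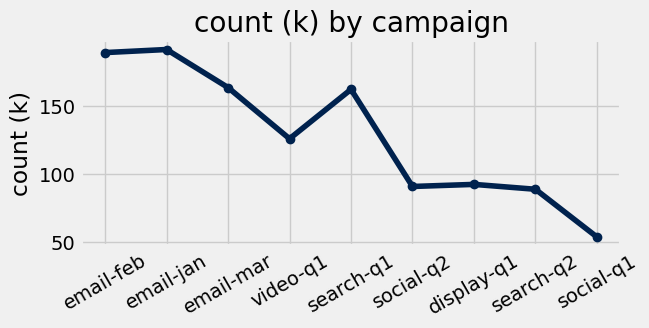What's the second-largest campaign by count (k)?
email-feb

Top 3: email-jan ≈ 200, email-feb ≈ 180, email-mar ≈ 160.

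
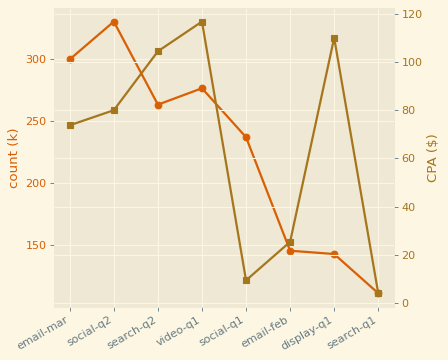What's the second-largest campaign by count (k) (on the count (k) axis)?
Top 3 (on the count (k) axis): social-q2 ≈ 340, email-mar ≈ 300, video-q1 ≈ 280.

email-mar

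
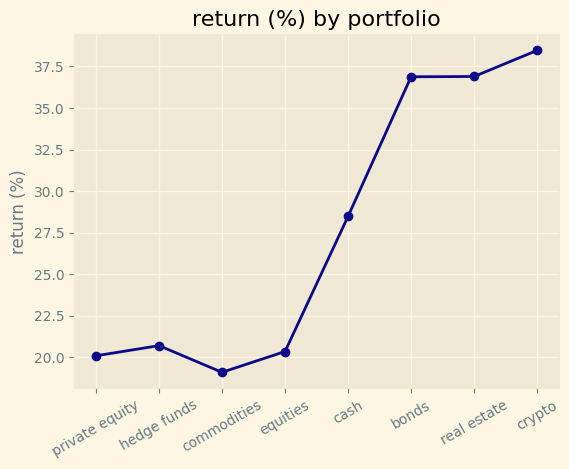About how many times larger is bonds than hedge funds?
bonds ≈ 36, hedge funds ≈ 20; 36/20 ≈ 1.8.

≈ 1.8×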